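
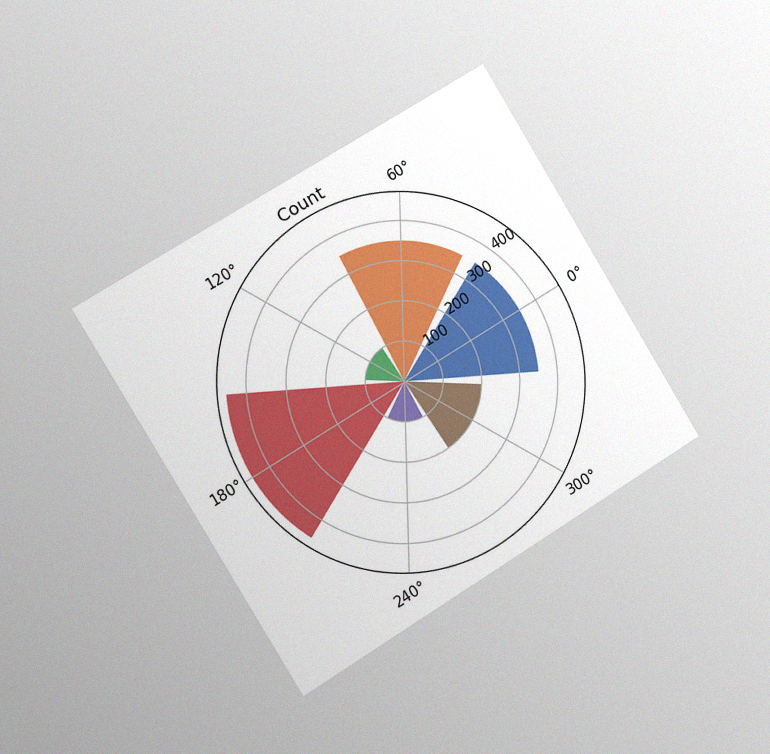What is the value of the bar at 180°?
The chart is tilted about 32° counter-clockwise and viewed slightly from the left, with some photo noise. The bar at 180° reaches 450 on the radial axis.

450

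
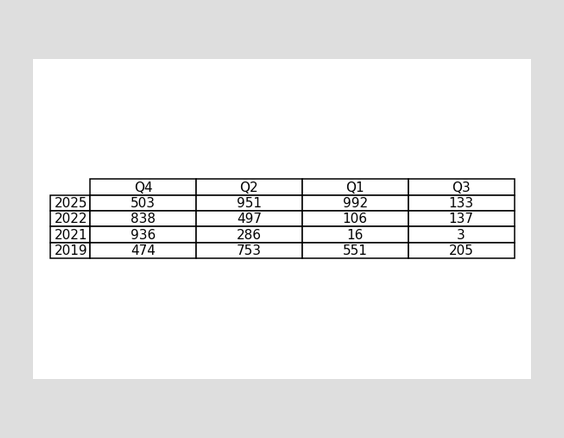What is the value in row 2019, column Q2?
The (2019, Q2) cell reads 753.

753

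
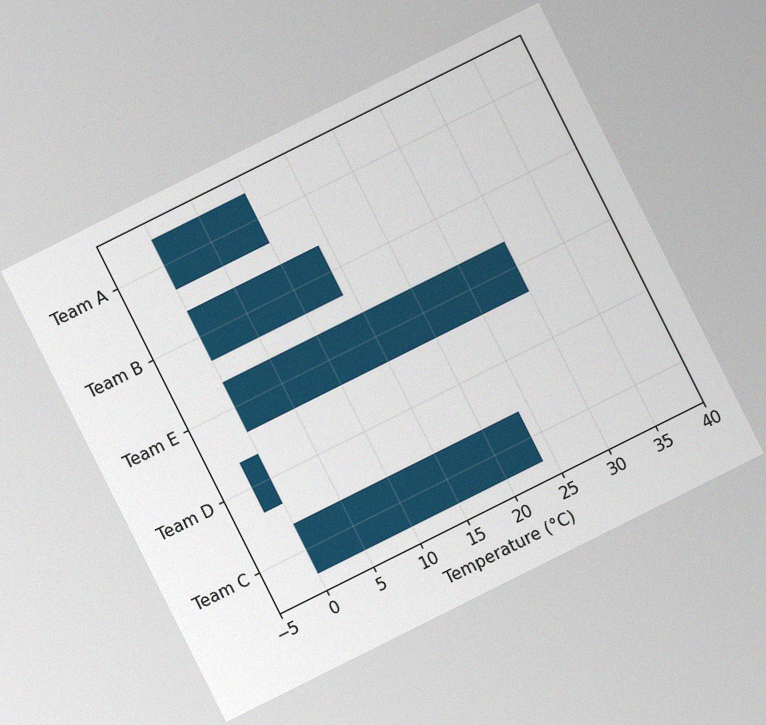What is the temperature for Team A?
The chart is tilted about 27° counter-clockwise, with some photo noise. Reading along the chart's x-axis, the Team A bar reaches 10°C.

10°C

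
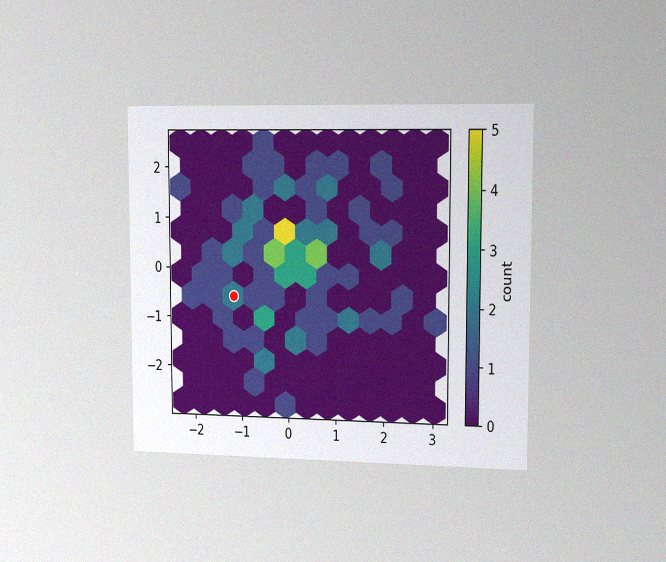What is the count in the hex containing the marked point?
2

The chart is viewed slightly from the right, with some photo noise. The marked hex reads 2 on the colorbar.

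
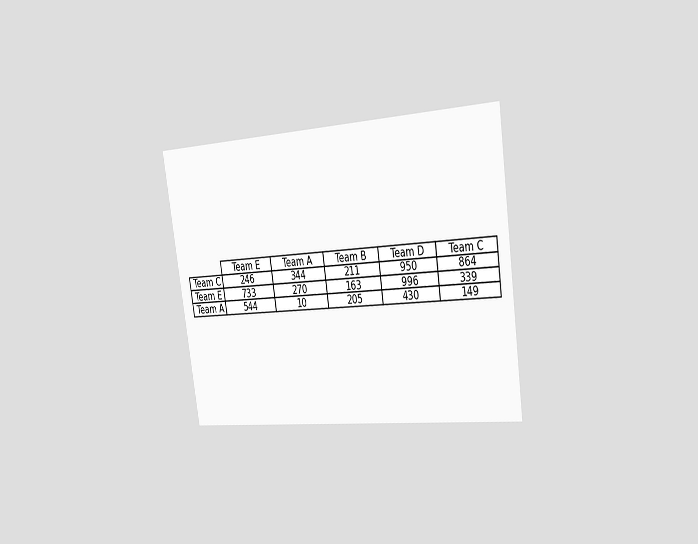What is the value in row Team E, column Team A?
The chart is tilted about 8° counter-clockwise and viewed slightly from the right. The (Team E, Team A) cell reads 270.

270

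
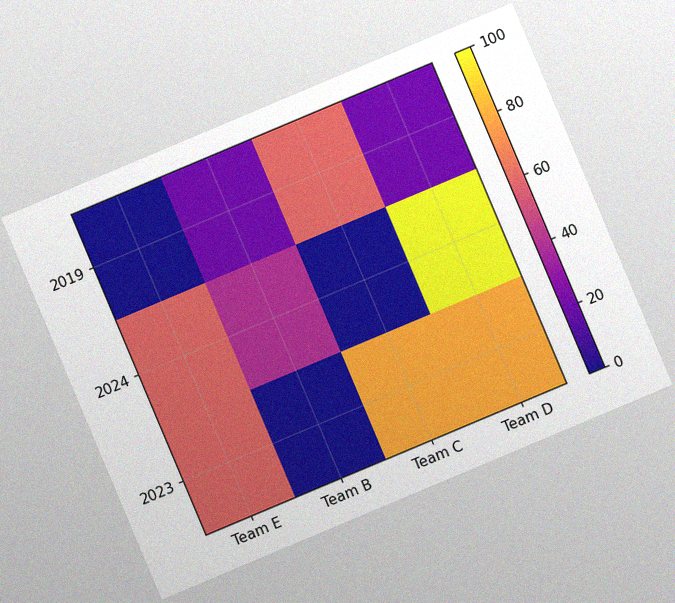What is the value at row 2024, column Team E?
The chart is tilted about 23° counter-clockwise, with some photo noise. Matching cell (2024, Team E) against the colorbar gives 60.

60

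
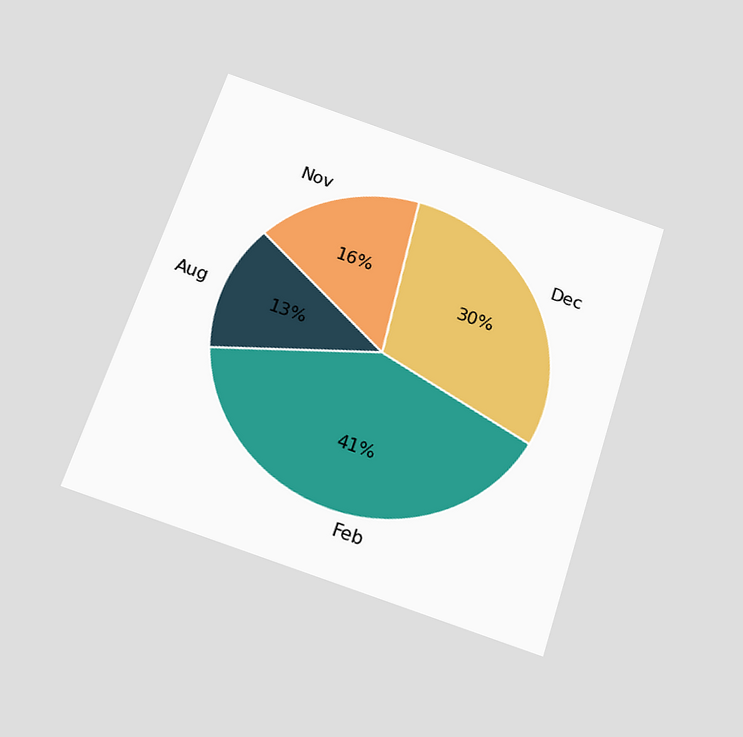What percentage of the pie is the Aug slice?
13%

The chart is tilted about 18° clockwise and viewed slightly from below. The Aug slice takes up 13% of the pie.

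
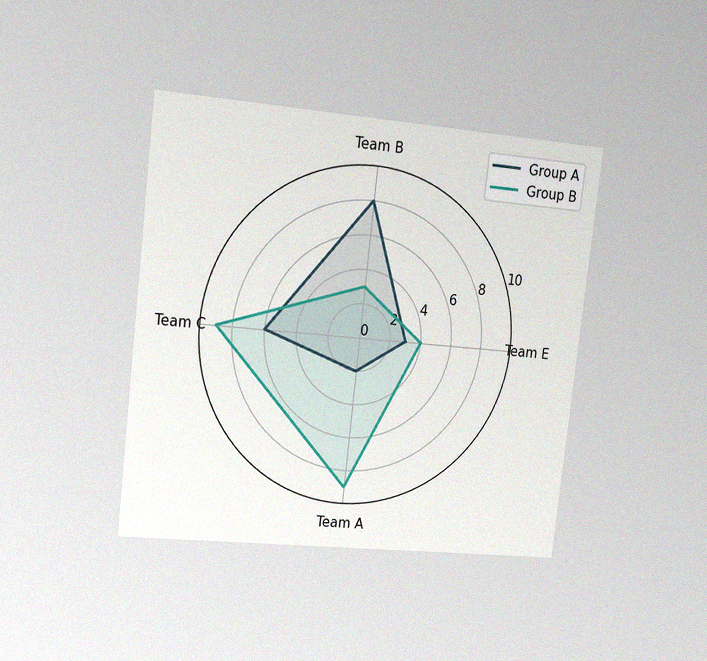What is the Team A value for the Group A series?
The chart is tilted about 7° clockwise and viewed slightly from the left, with some photo noise. On the Team A axis, Group A reaches 2.

2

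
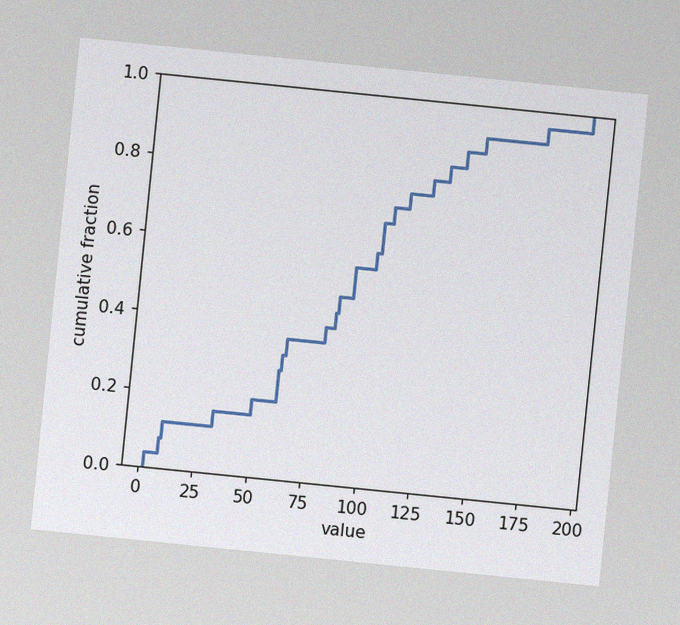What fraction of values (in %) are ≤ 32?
16%

The chart is tilted about 6° clockwise, with some photo noise. At x=32 the ECDF step is at 16%.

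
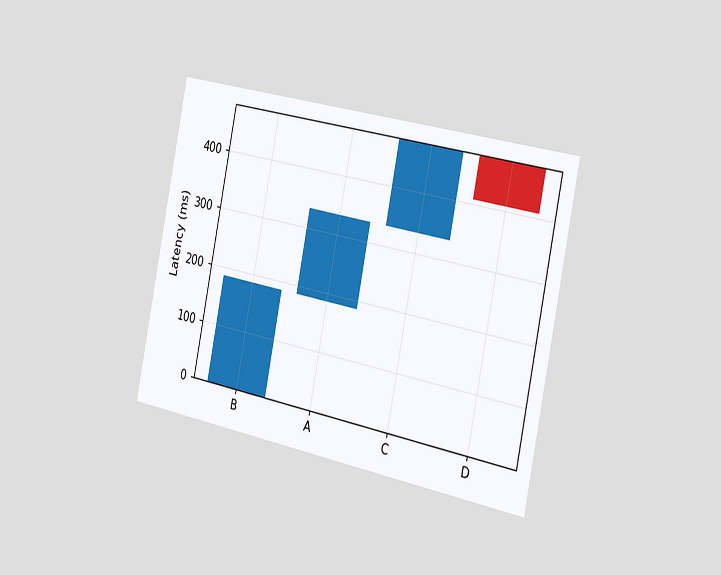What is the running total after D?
The chart is tilted about 11° clockwise and viewed slightly from the right. After D the running total reaches 407ms.

407ms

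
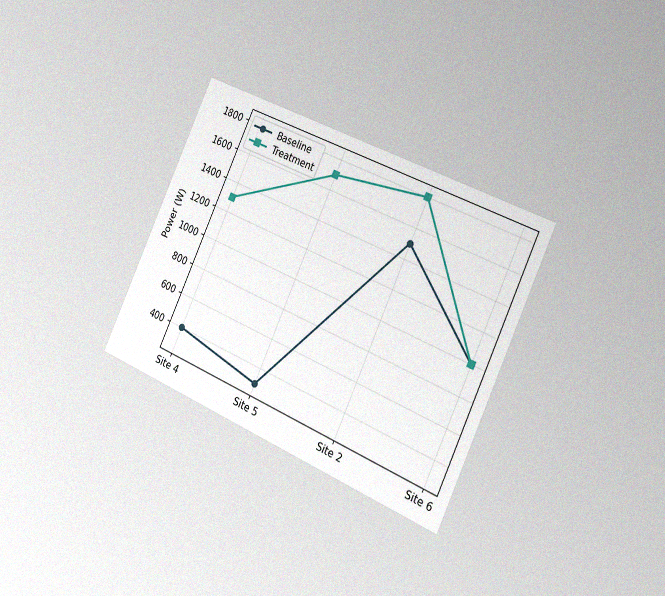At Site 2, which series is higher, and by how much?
The chart is tilted about 25° clockwise and viewed slightly from the right, with some photo noise. At Site 2, Treatment sits above the other line by 300W.

Treatment, by 300W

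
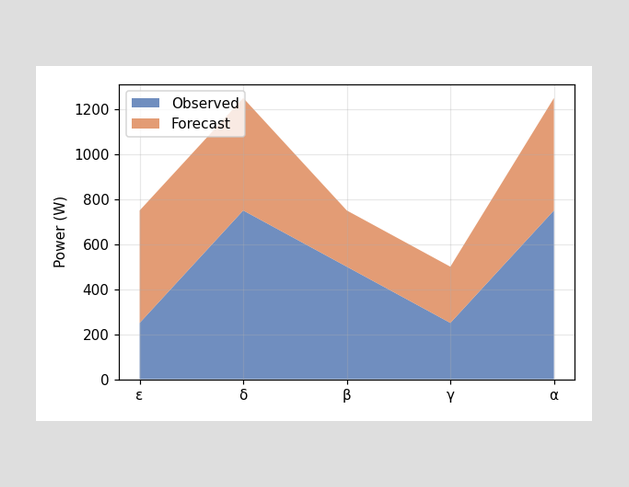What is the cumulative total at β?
750W

The stacked total at β reaches 750W.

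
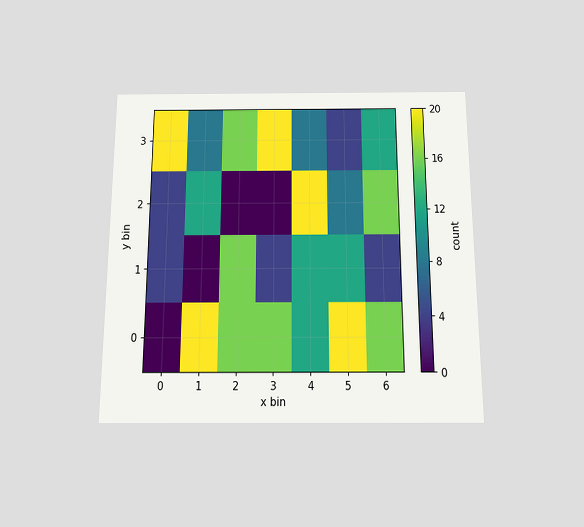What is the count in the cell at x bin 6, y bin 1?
The chart is viewed slightly from below. Matching the cell (6, 1) against the colorbar gives 4.

4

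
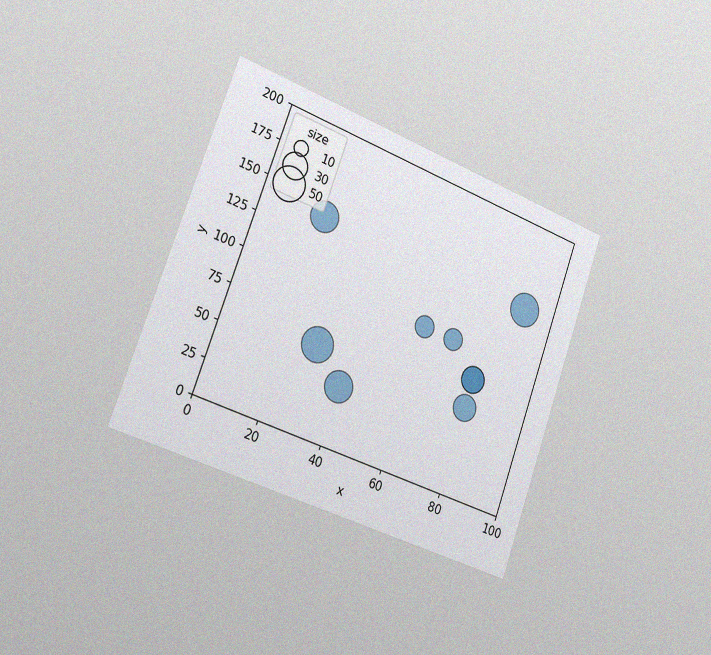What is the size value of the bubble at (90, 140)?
The chart is tilted about 20° clockwise and viewed slightly from the left, with some photo noise. Matching the bubble at (90, 140) against the size legend gives 50.

50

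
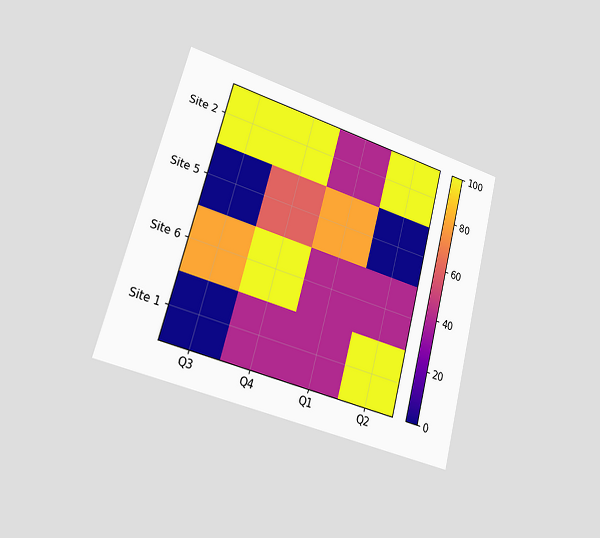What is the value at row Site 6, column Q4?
100

The chart is tilted about 15° clockwise and viewed slightly from the left. Matching cell (Site 6, Q4) against the colorbar gives 100.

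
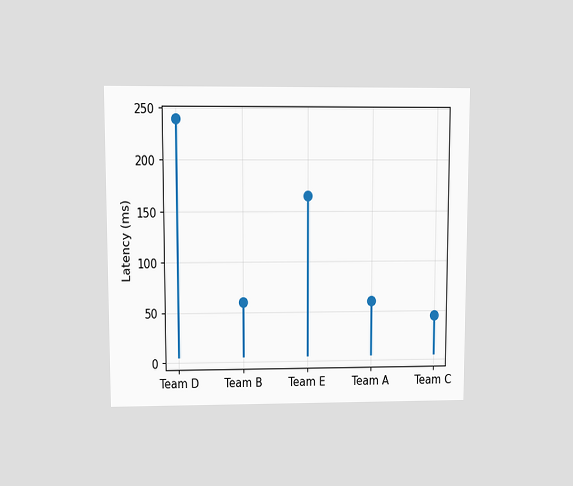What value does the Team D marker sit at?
The chart is viewed at a slight angle. The Team D marker sits at 240ms.

240ms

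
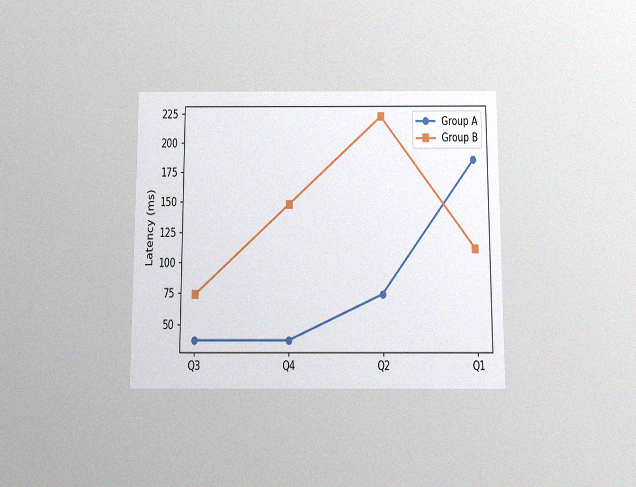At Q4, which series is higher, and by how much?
Group B, by 111ms

The chart is viewed slightly from below, with some photo noise. At Q4, Group B sits above the other line by 111ms.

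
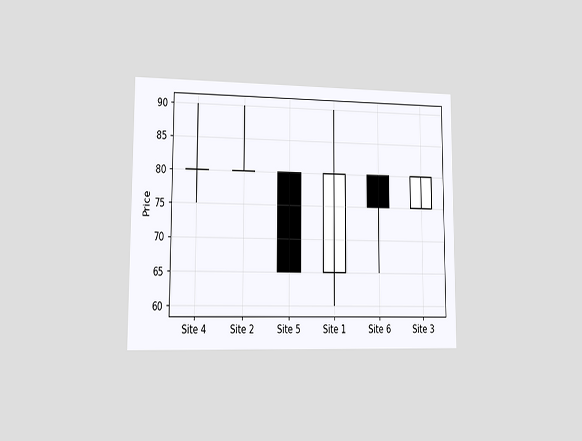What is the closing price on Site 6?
75

The chart is viewed slightly from the left. The Site 6 candle closes at 75.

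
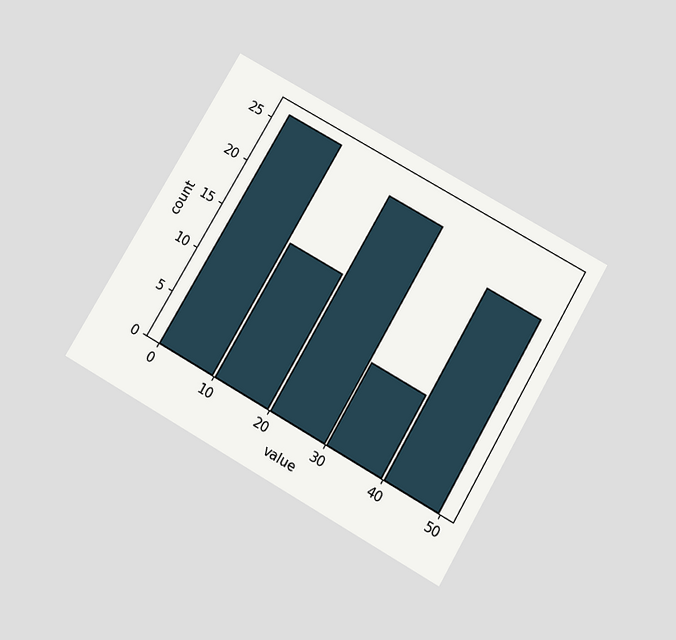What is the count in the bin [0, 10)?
26

The chart is tilted about 30° clockwise and viewed slightly from below. The [0, 10) bin has height 26.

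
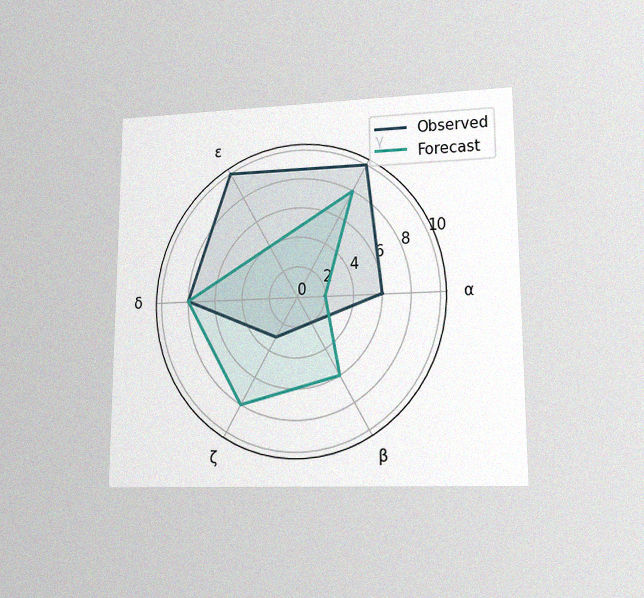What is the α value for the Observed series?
The chart is viewed at a slight angle, with some photo noise. On the α axis, Observed reaches 6.

6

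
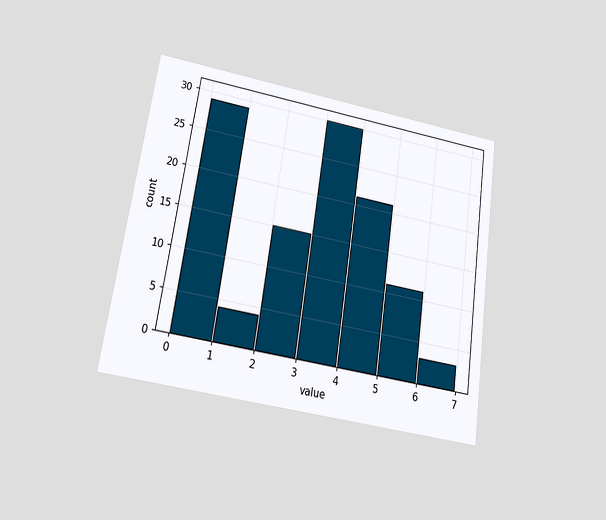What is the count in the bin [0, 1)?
The chart is tilted about 8° clockwise and viewed slightly from below. The [0, 1) bin has height 29.

29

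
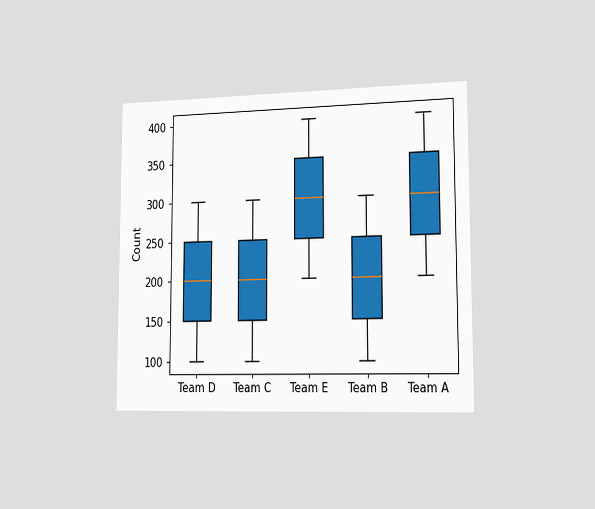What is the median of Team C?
The chart is viewed slightly from the right. The median line in the Team C box sits at 200.

200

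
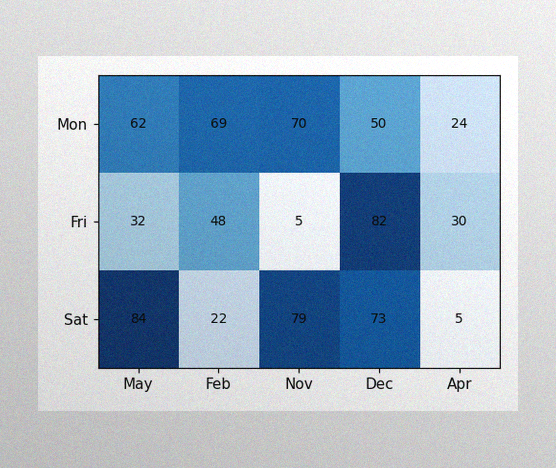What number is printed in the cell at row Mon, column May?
The image has some photo noise and uneven lighting. The (Mon, May) cell reads 62.

62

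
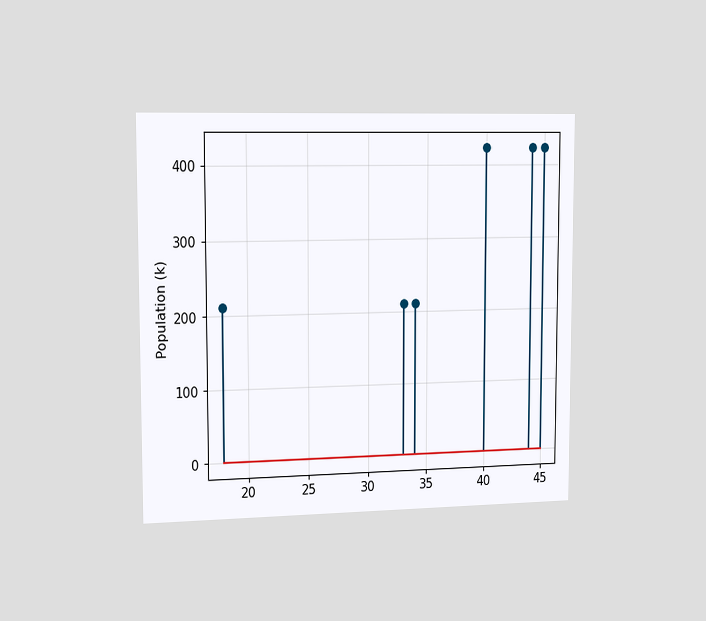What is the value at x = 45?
424k

The chart is viewed slightly from the left. The stem at x=45 reaches 424k.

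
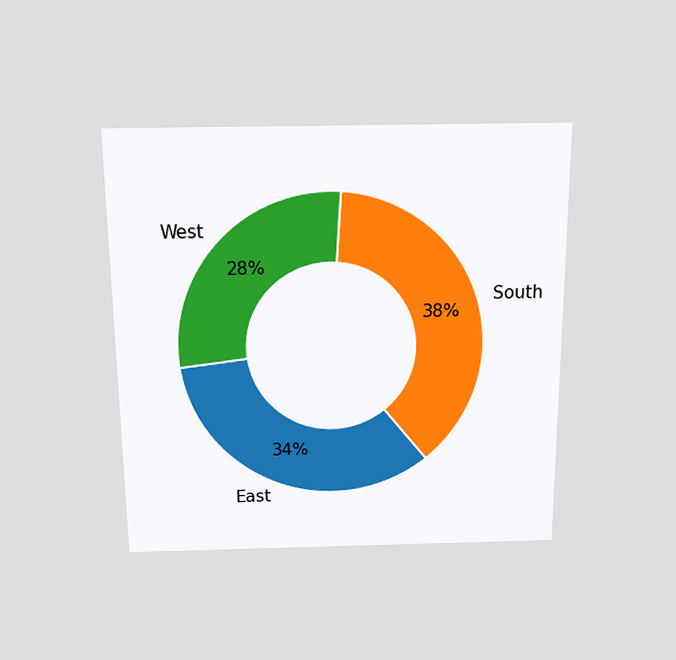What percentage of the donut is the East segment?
34%

The chart is viewed slightly from above. The East segment takes up 34% of the ring.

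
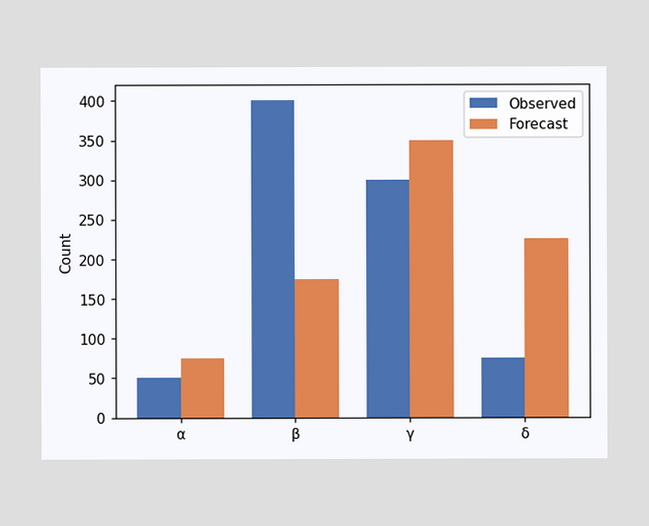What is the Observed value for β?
The Observed bar at β reaches 400 on the y-axis.

400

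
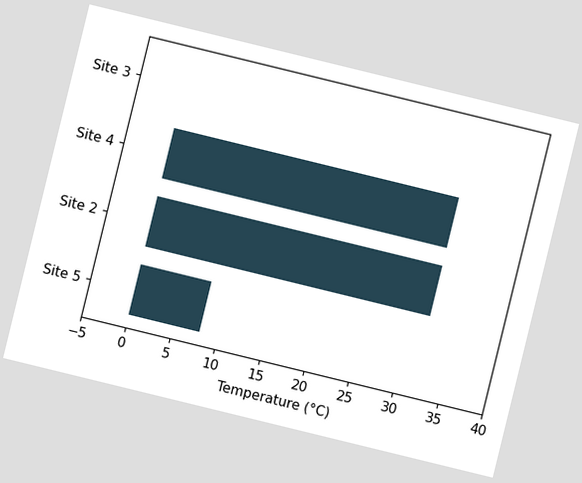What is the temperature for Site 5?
8°C

The chart is tilted about 14° clockwise. Reading along the chart's x-axis, the Site 5 bar reaches 8°C.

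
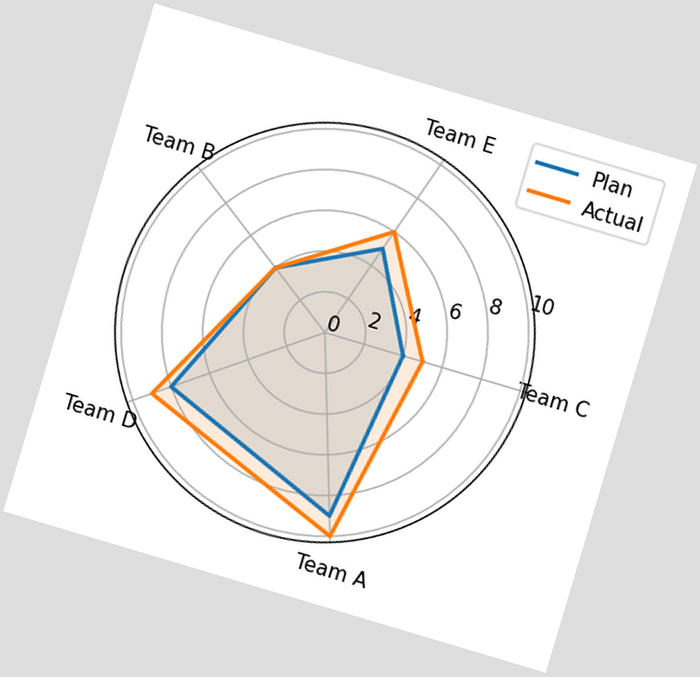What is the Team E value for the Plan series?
The chart is tilted about 17° clockwise. On the Team E axis, Plan reaches 5.

5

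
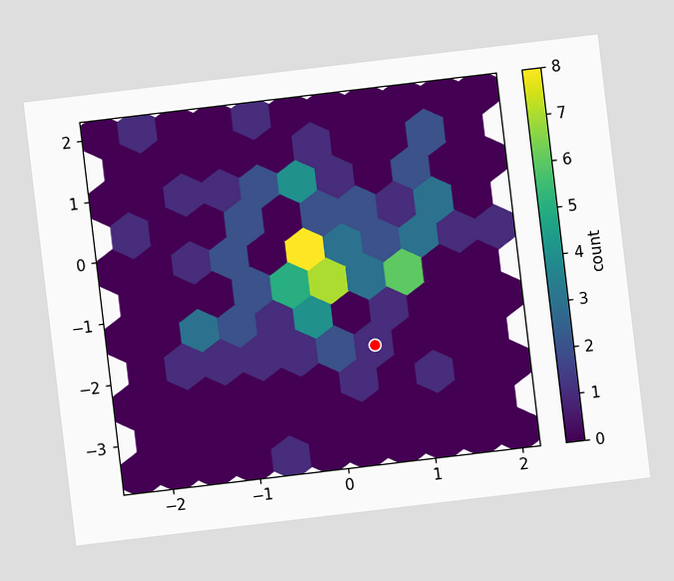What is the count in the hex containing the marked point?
1

The chart is tilted about 7° counter-clockwise. The marked hex reads 1 on the colorbar.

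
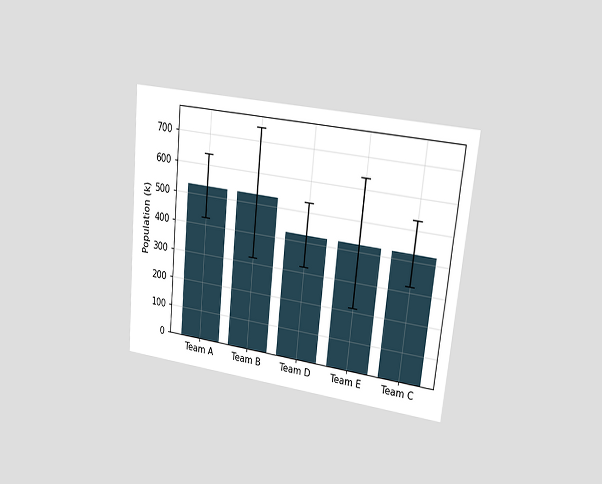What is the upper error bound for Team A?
The chart is tilted about 6° clockwise and viewed at a slight angle. The Team A bar's upper whisker reaches 636k.

636k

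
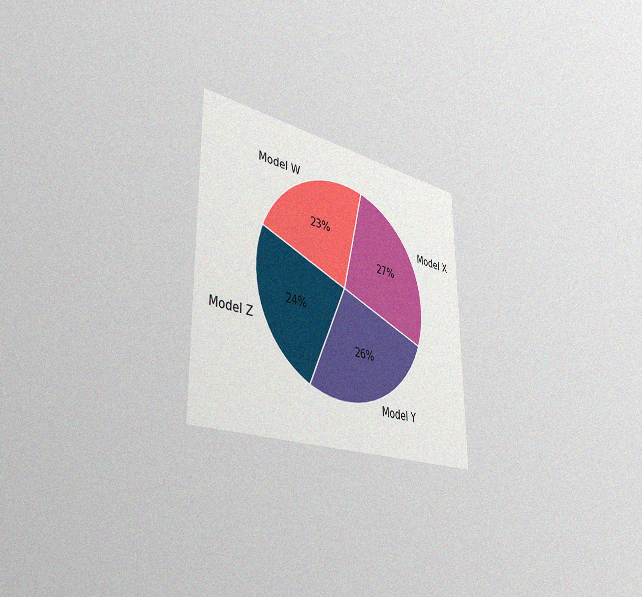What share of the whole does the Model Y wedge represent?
26%

The chart is viewed slightly from the left, with some photo noise. The Model Y slice takes up 26% of the pie.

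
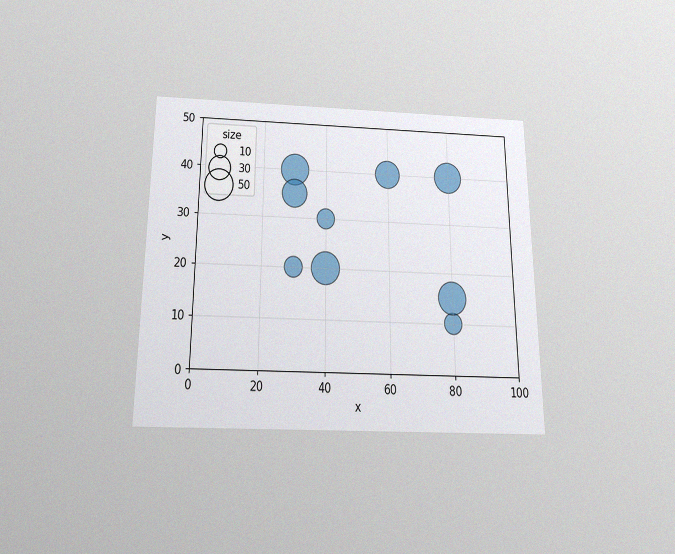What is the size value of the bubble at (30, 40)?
50

The chart is viewed slightly from below, with some photo noise. Matching the bubble at (30, 40) against the size legend gives 50.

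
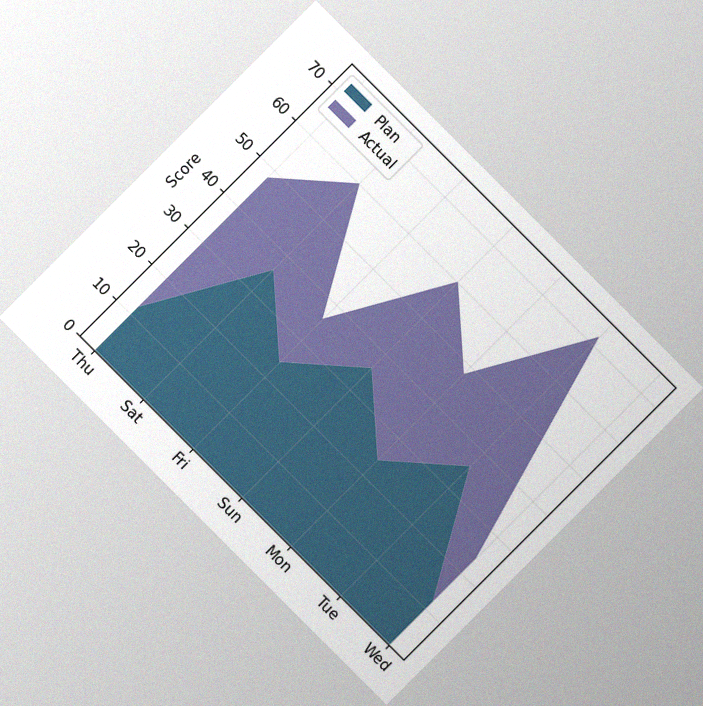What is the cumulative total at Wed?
24

The chart is tilted about 45° clockwise, with some photo noise. The stacked total at Wed reaches 24.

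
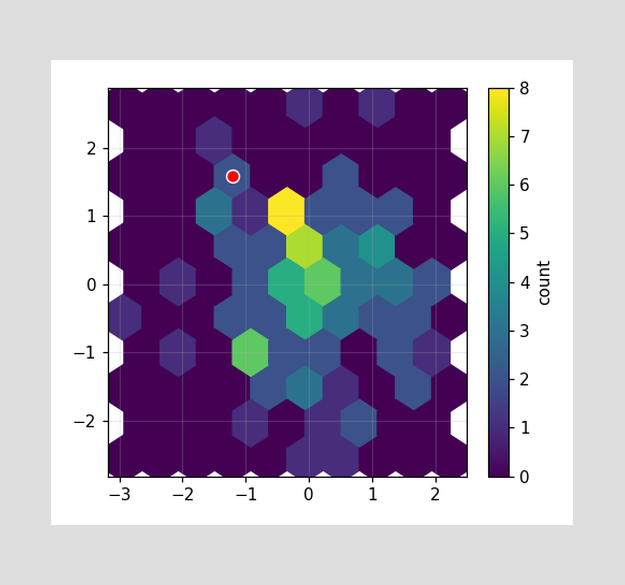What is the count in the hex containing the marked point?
2

The marked hex reads 2 on the colorbar.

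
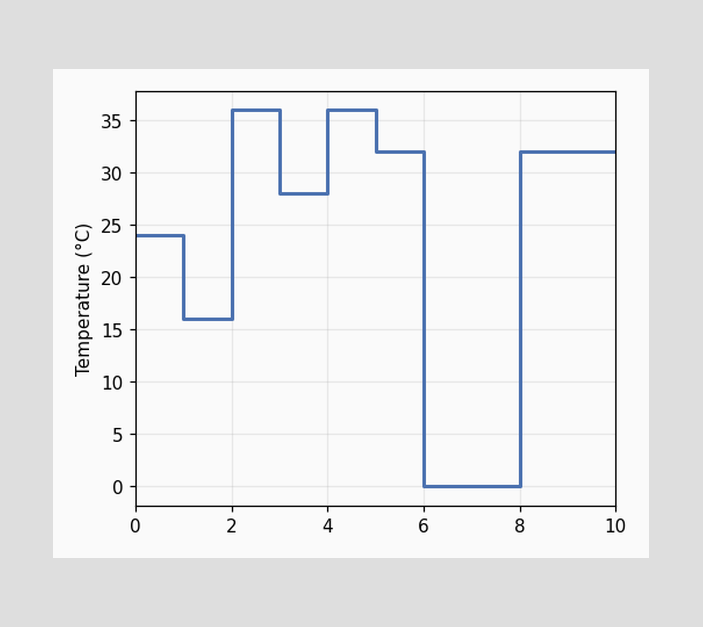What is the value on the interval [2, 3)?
On [2, 3) the step sits at 36°C.

36°C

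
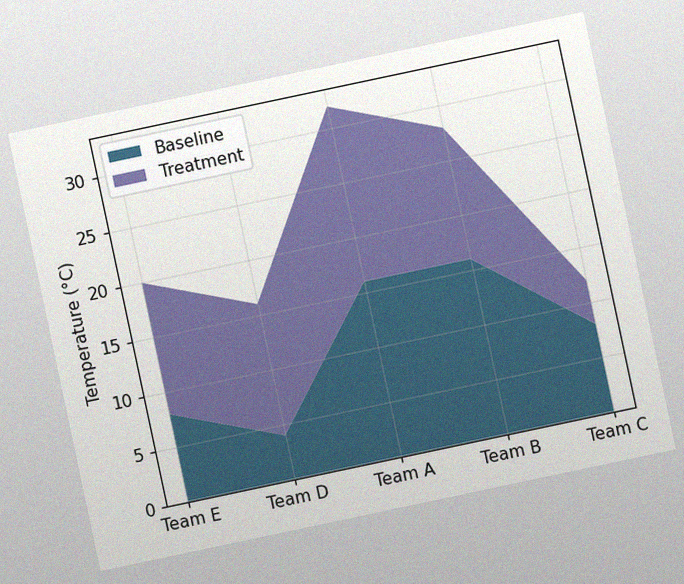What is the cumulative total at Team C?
12°C

The chart is tilted about 12° counter-clockwise, with some photo noise. The stacked total at Team C reaches 12°C.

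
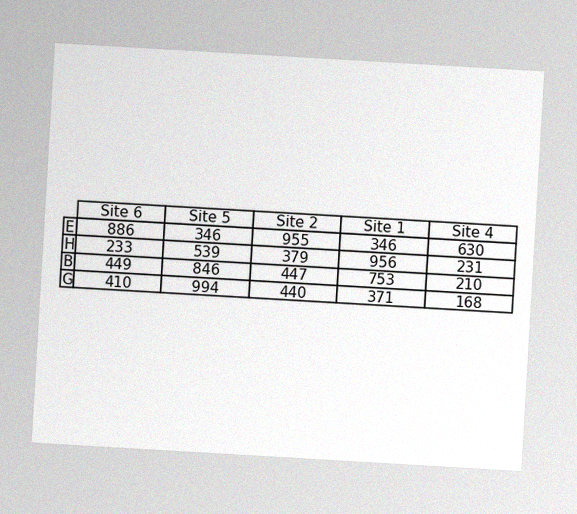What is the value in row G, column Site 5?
994

The chart is tilted about 3° clockwise, with some photo noise. The (G, Site 5) cell reads 994.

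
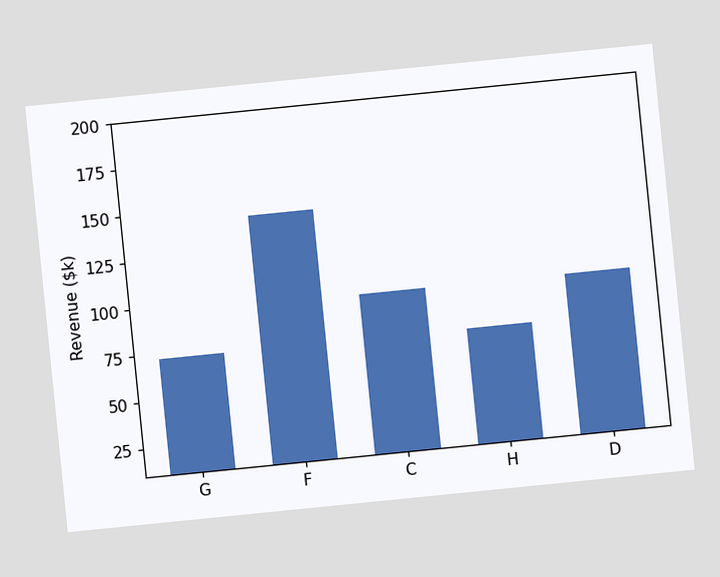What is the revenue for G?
$72k

The chart is tilted about 6° counter-clockwise. Reading along the chart's y-axis, the G bar reaches $72k.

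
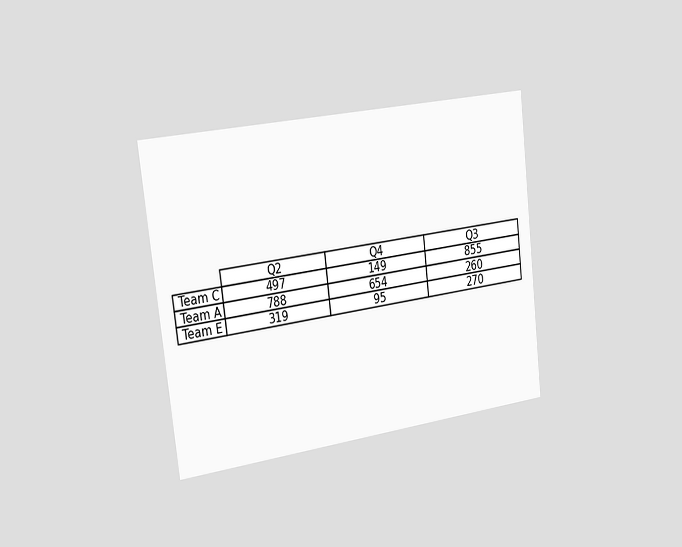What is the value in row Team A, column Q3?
260

The chart is tilted about 7° counter-clockwise and viewed slightly from the left. The (Team A, Q3) cell reads 260.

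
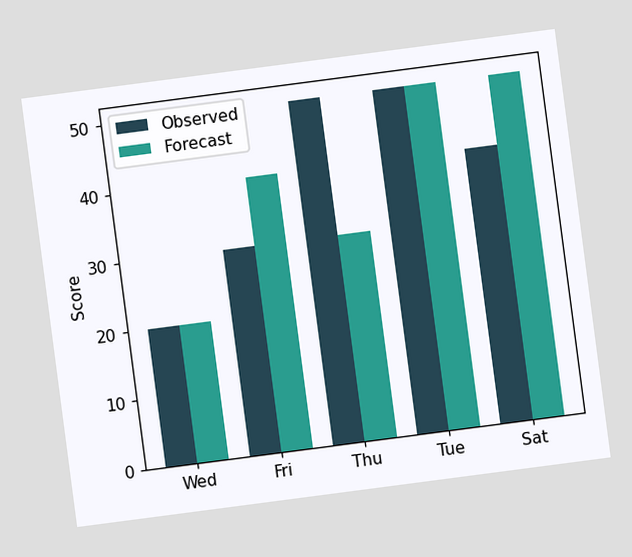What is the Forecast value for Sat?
50

The chart is tilted about 7° counter-clockwise. The Forecast bar at Sat reaches 50 on the y-axis.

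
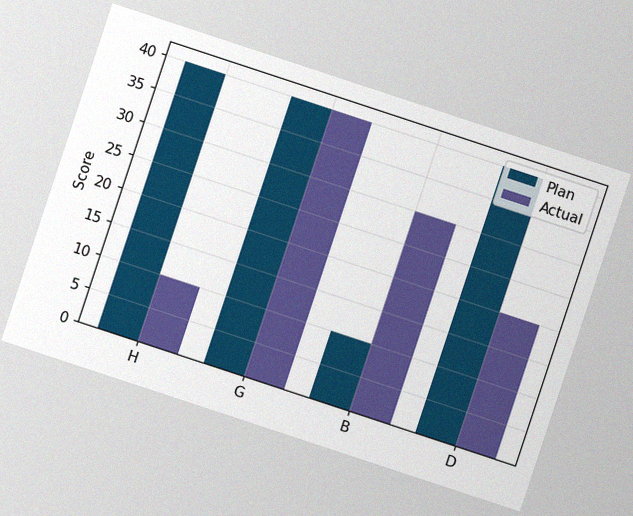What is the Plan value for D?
40

The chart is tilted about 18° clockwise, with some photo noise. The Plan bar at D reaches 40 on the y-axis.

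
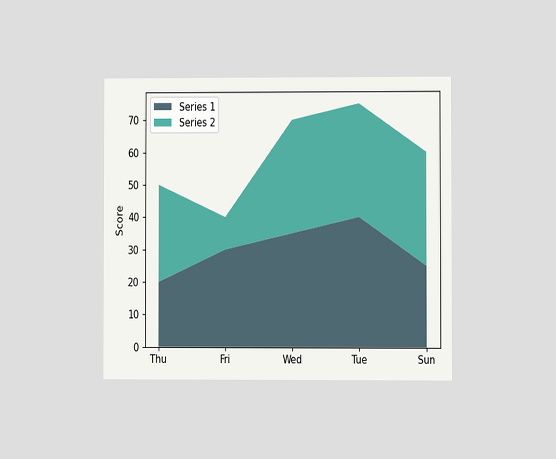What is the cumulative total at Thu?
The chart is viewed at a slight angle. The stacked total at Thu reaches 50.

50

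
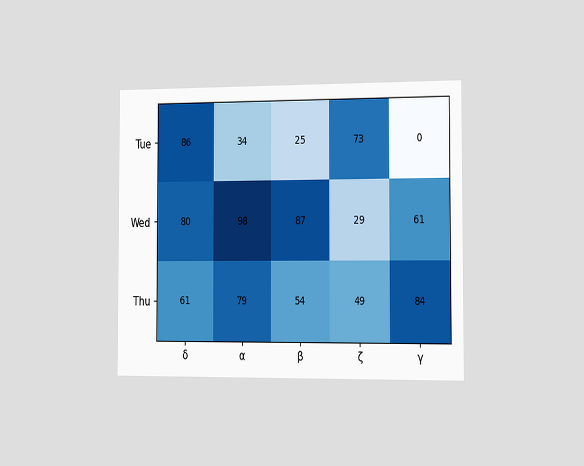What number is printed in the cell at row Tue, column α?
34

The chart is viewed slightly from the right. The (Tue, α) cell reads 34.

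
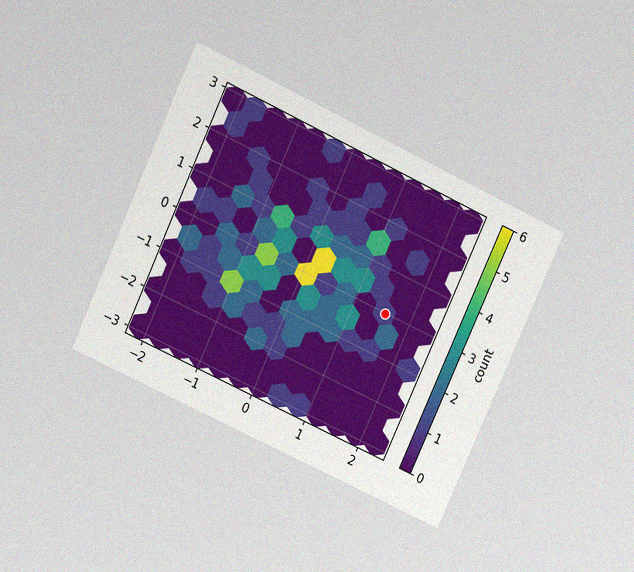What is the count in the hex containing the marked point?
1

The chart is tilted about 25° clockwise and viewed at a slight angle, with some photo noise. The marked hex reads 1 on the colorbar.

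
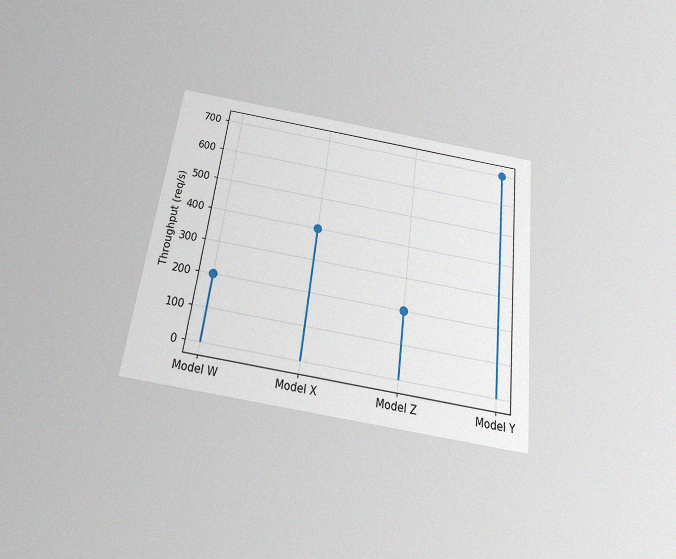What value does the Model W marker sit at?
200req/s

The chart is tilted about 7° clockwise and viewed slightly from below, with some photo noise. The Model W marker sits at 200req/s.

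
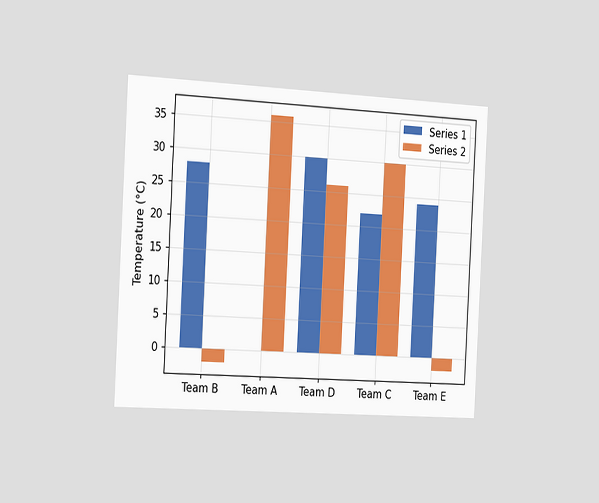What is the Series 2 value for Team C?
The chart is tilted about 3° clockwise and viewed slightly from the left. The Series 2 bar at Team C reaches 30°C on the y-axis.

30°C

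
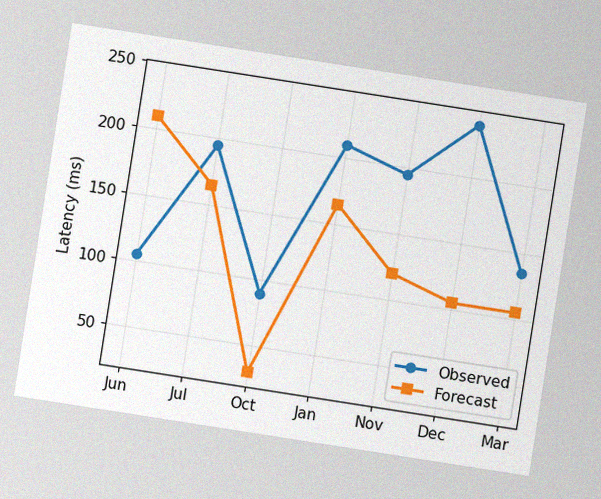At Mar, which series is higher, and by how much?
Observed, by 30ms

The chart is tilted about 9° clockwise, with some photo noise. At Mar, Observed sits above the other line by 30ms.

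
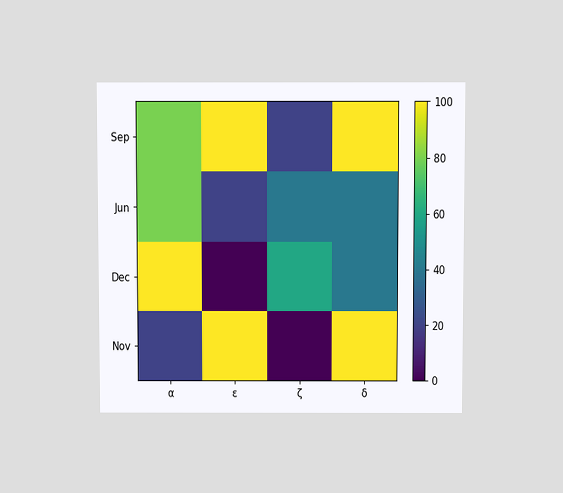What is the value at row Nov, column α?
20

The chart is viewed slightly from above. Matching cell (Nov, α) against the colorbar gives 20.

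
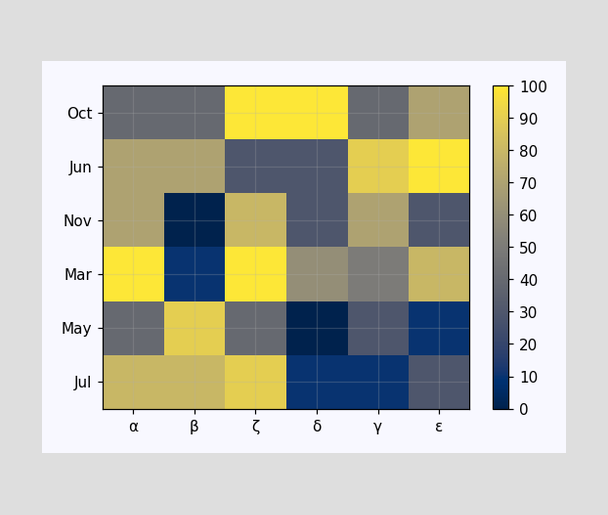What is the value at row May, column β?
90

Matching cell (May, β) against the colorbar gives 90.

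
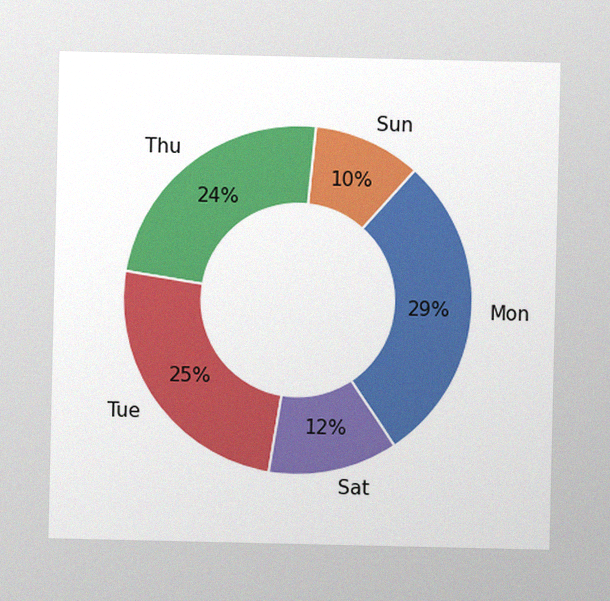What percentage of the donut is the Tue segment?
25%

The image has some photo noise and uneven lighting. The Tue segment takes up 25% of the ring.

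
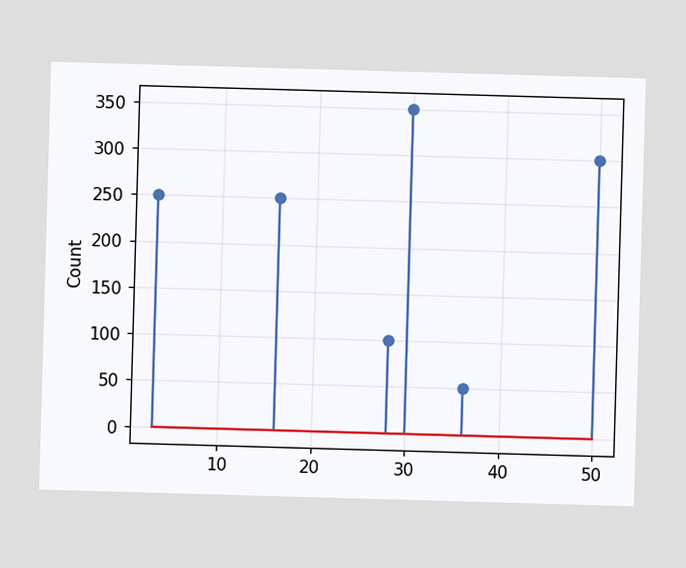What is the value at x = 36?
The stem at x=36 reaches 50.

50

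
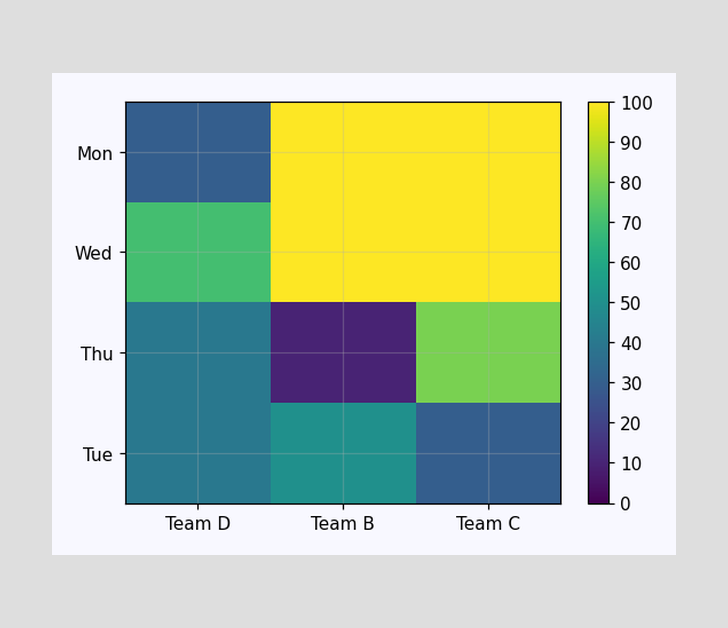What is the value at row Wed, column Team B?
100

Matching cell (Wed, Team B) against the colorbar gives 100.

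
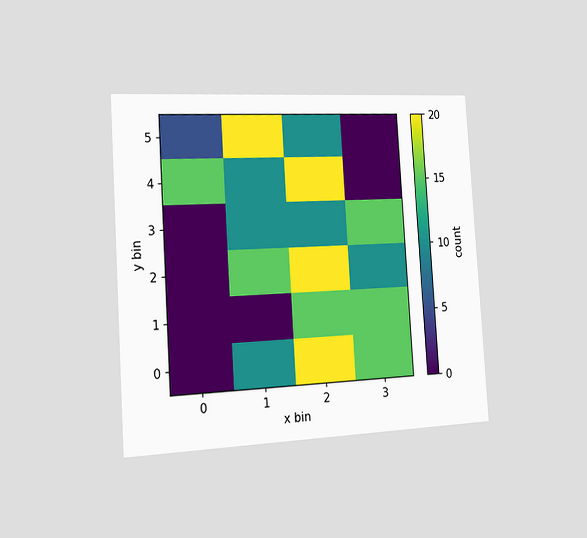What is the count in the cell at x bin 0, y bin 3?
The chart is tilted about 4° counter-clockwise and viewed slightly from the left. Matching the cell (0, 3) against the colorbar gives 0.

0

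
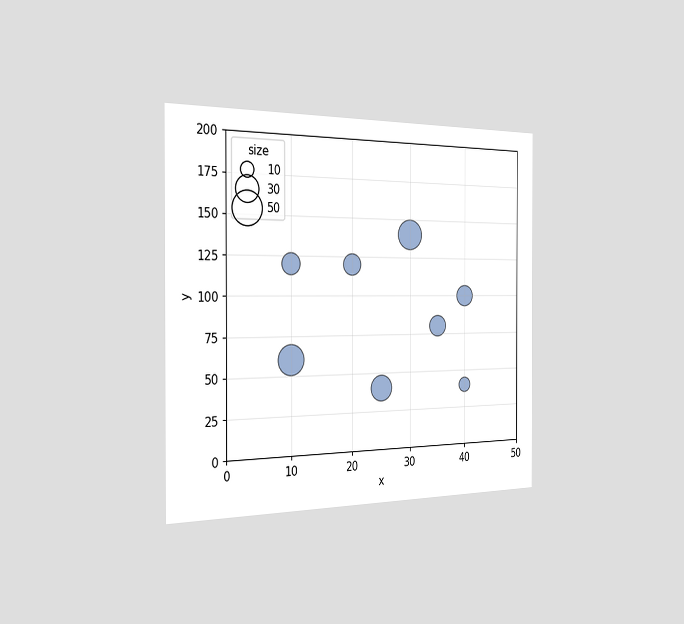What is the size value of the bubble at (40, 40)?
The chart is viewed slightly from the left. Matching the bubble at (40, 40) against the size legend gives 10.

10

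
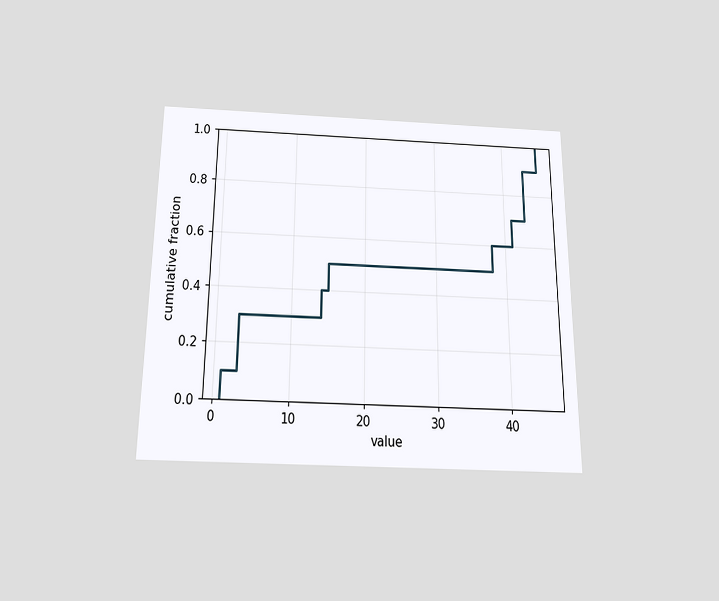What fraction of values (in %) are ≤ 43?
The chart is viewed slightly from below. At x=43 the ECDF step is at 90%.

90%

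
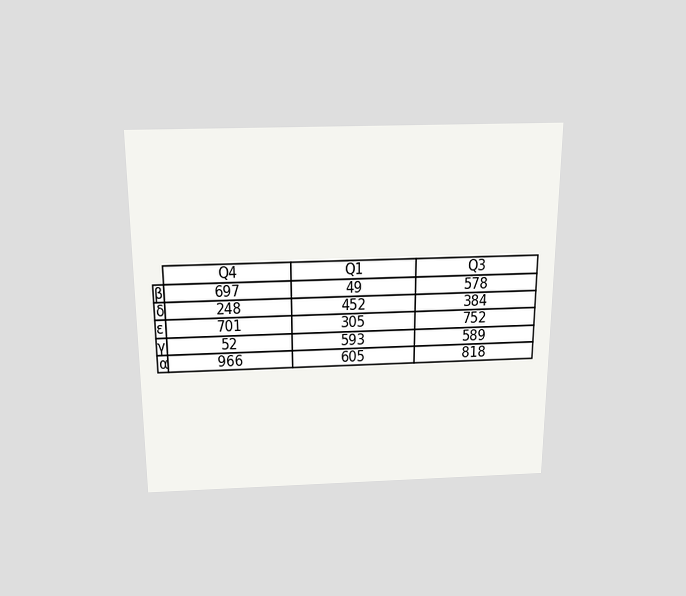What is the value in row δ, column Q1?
The chart is viewed slightly from above. The (δ, Q1) cell reads 452.

452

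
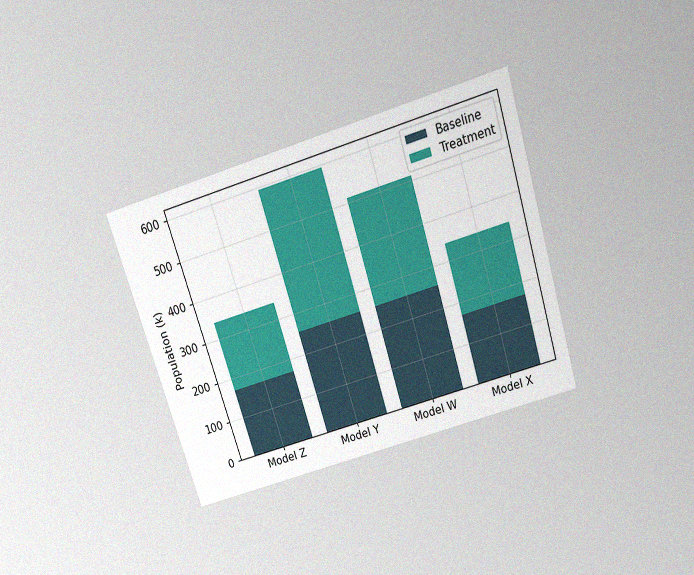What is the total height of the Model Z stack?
The chart is tilted about 17° counter-clockwise and viewed slightly from above, with some photo noise. The Model Z stack's top reaches 340k on the y-axis.

340k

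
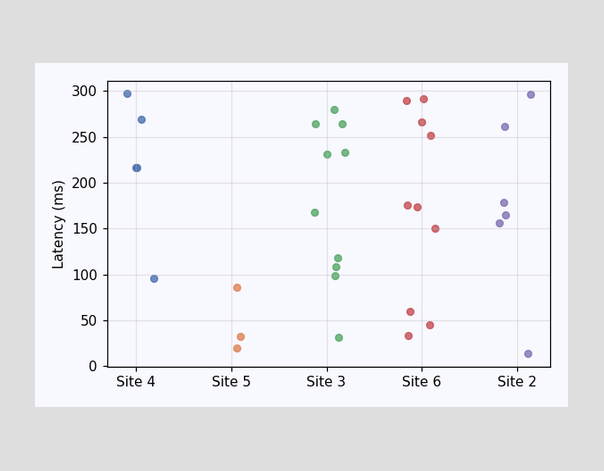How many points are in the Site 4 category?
Counting the markers in the Site 4 column gives 5.

5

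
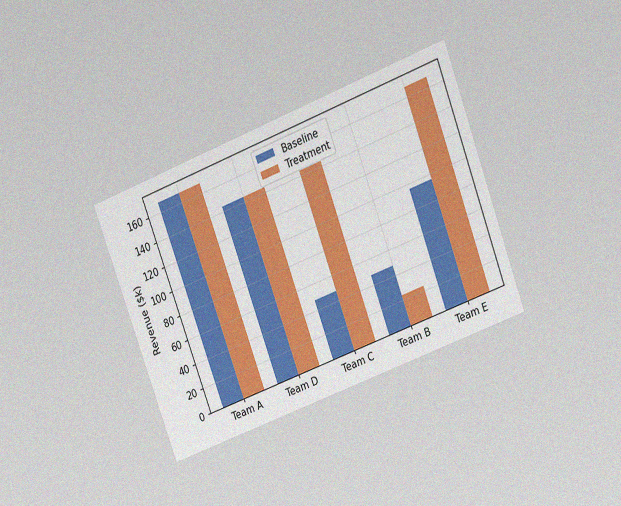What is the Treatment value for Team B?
$24k

The chart is tilted about 21° counter-clockwise and viewed at a slight angle, with some photo noise. The Treatment bar at Team B reaches $24k on the y-axis.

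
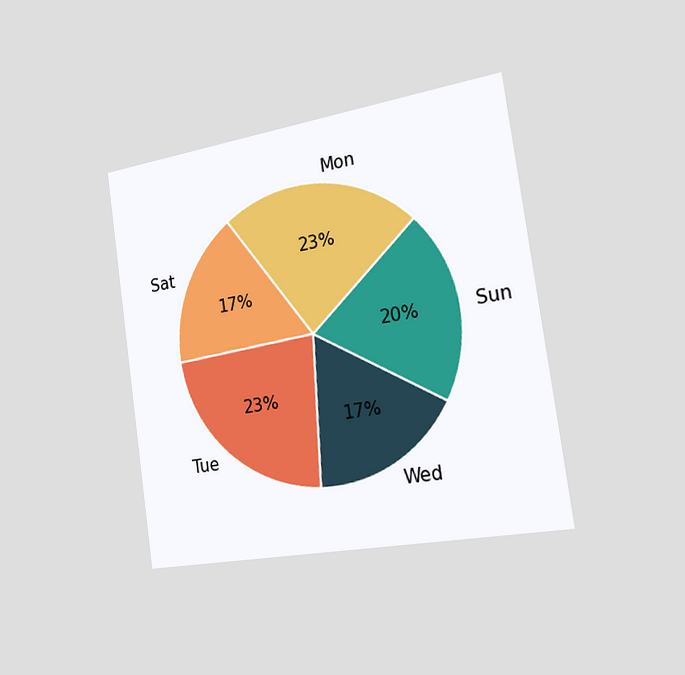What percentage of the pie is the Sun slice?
The chart is tilted about 8° counter-clockwise and viewed slightly from the right. The Sun slice takes up 20% of the pie.

20%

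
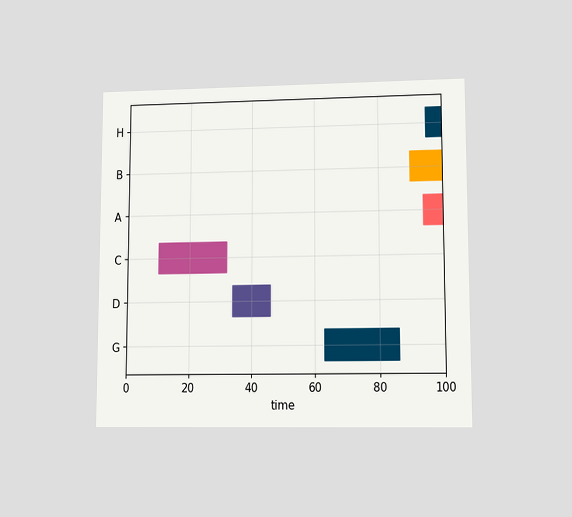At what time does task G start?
63

The chart is viewed at a slight angle. The G bar begins at t=63.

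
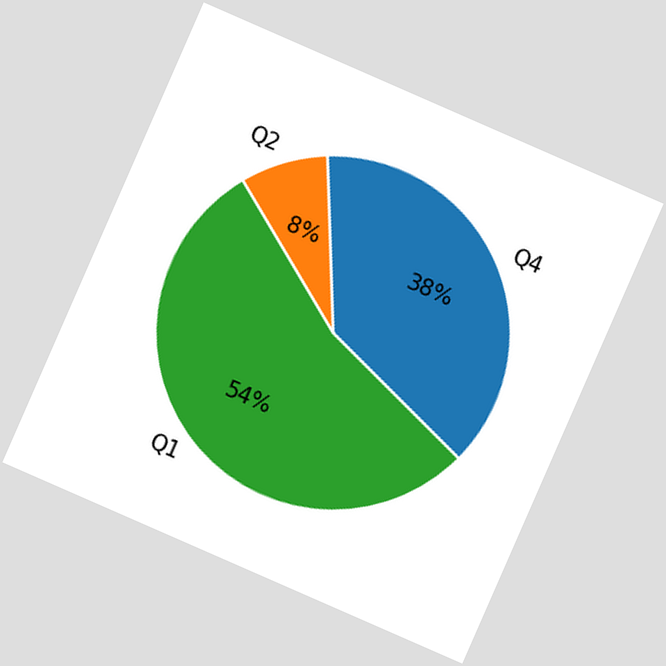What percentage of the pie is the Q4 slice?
The chart is tilted about 24° clockwise. The Q4 slice takes up 38% of the pie.

38%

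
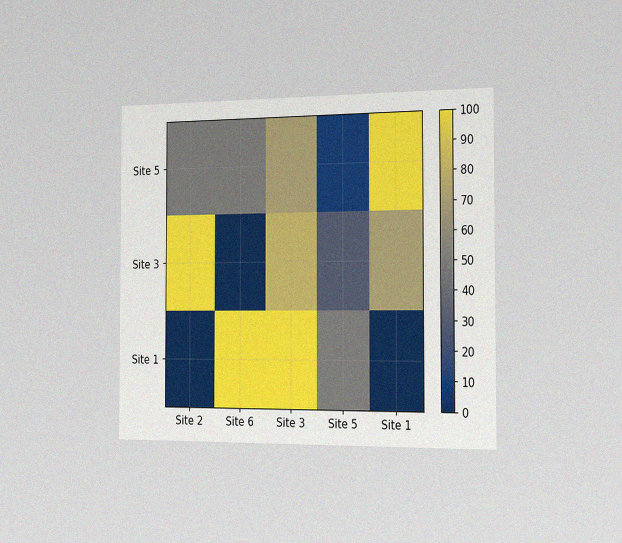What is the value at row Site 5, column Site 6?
50

The chart is viewed slightly from the right, with some photo noise. Matching cell (Site 5, Site 6) against the colorbar gives 50.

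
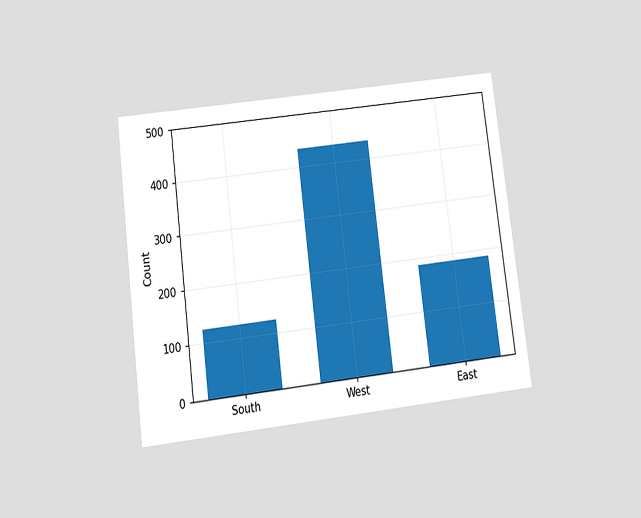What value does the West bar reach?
The chart is tilted about 7° counter-clockwise and viewed slightly from below. Reading along the chart's y-axis, the West bar reaches 434.

434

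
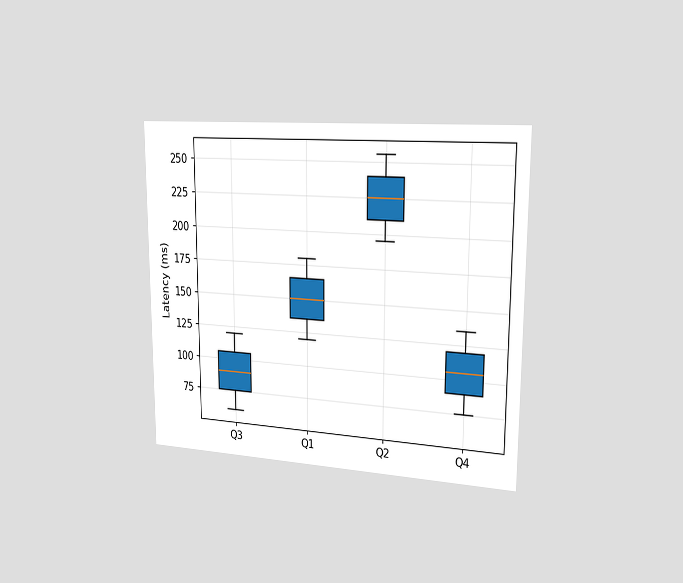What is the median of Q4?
105ms

The chart is viewed slightly from the right. The median line in the Q4 box sits at 105ms.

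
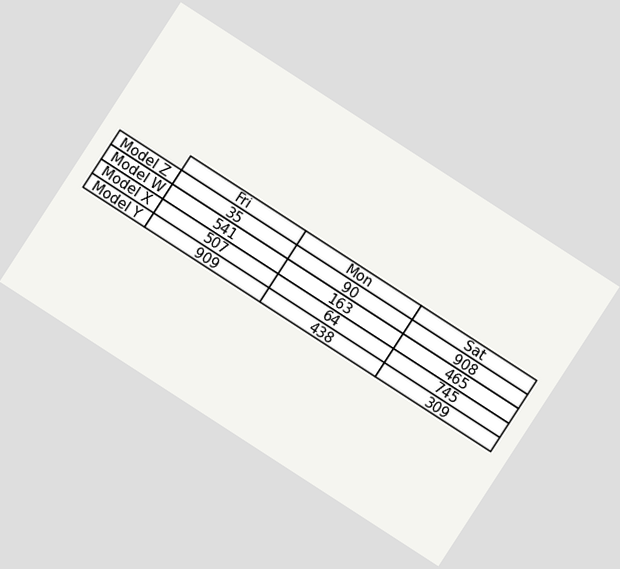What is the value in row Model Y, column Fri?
The chart is tilted about 33° clockwise. The (Model Y, Fri) cell reads 909.

909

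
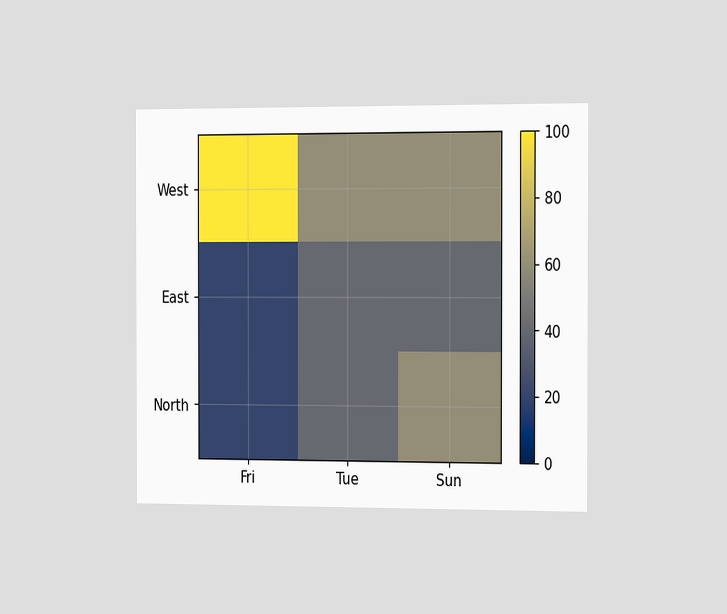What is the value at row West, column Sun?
The chart is viewed slightly from the right. Matching cell (West, Sun) against the colorbar gives 60.

60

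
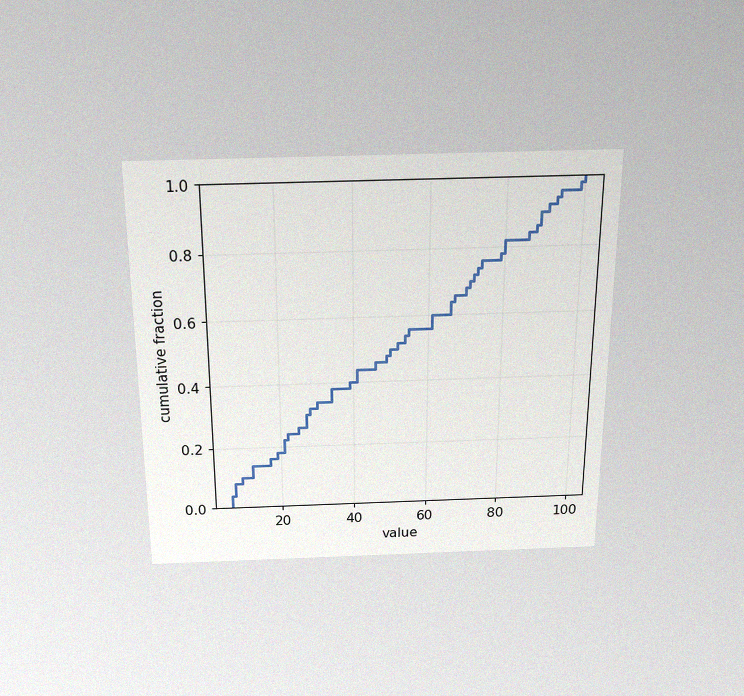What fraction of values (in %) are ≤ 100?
100%

The chart is viewed slightly from above, with some photo noise. At x=100 the ECDF step is at 100%.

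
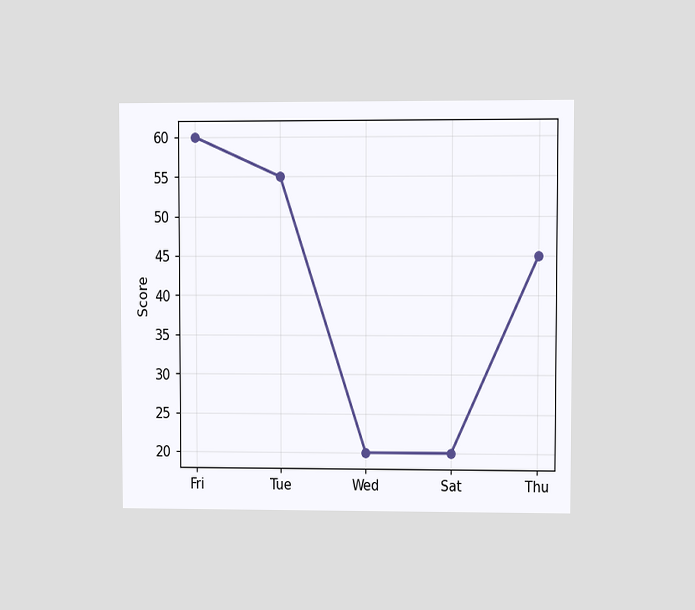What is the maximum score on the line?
60

The chart is viewed at a slight angle. The highest point is at Fri, and reading across to the y-axis gives 60.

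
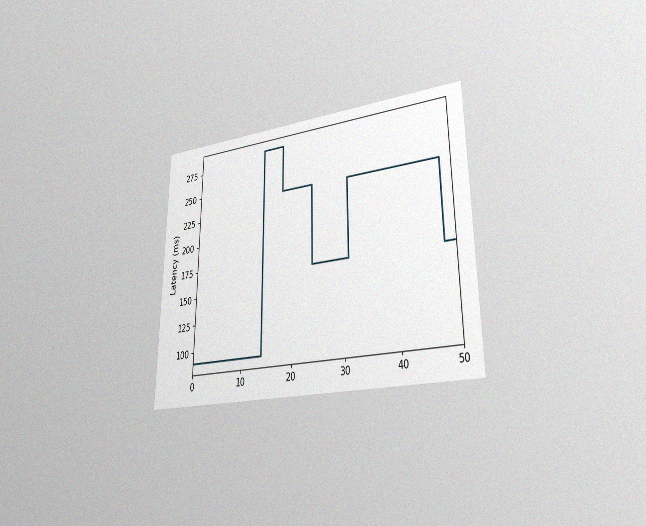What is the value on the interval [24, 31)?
The chart is viewed at a slight angle, with some photo noise. On [24, 31) the step sits at 165ms.

165ms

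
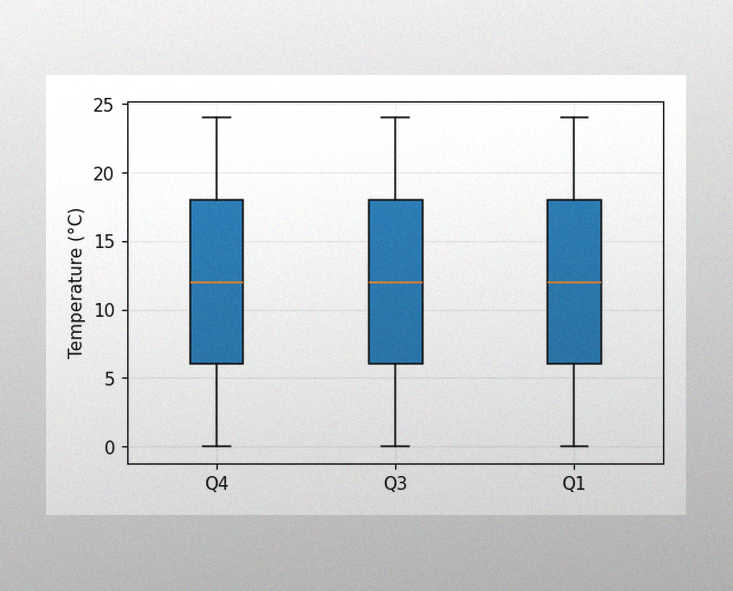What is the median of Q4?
12°C

The image has some photo noise and uneven lighting. The median line in the Q4 box sits at 12°C.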